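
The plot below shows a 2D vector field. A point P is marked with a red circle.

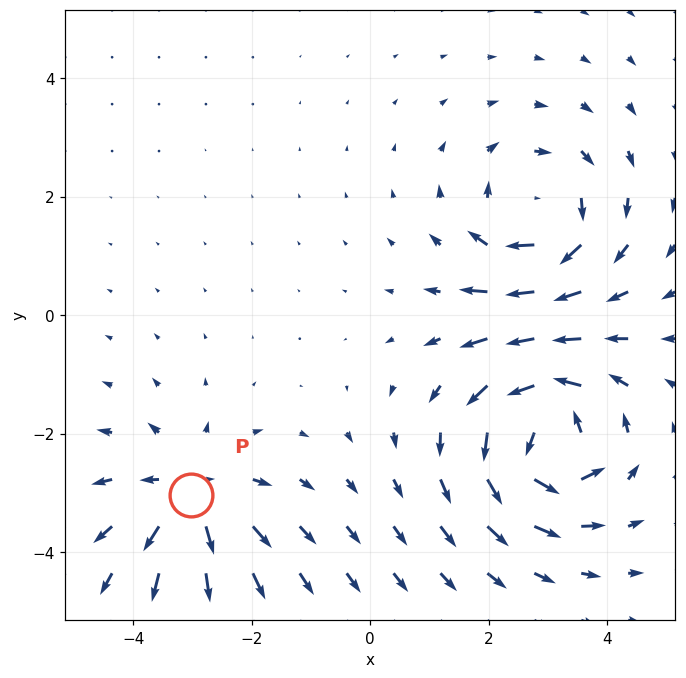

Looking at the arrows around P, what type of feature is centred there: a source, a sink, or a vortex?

At P (-3.0, -3.0) the arrows spread outward. Divergence about +4, curl ≈0 — positive divergence with near-zero curl is a source.

source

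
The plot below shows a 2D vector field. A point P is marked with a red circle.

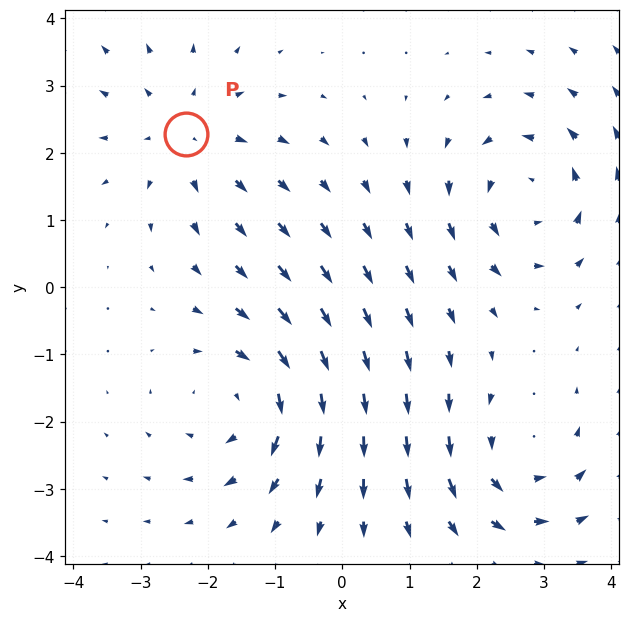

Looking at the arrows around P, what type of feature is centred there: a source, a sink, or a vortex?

At P (-2.3, 2.3) the arrows spread outward. Divergence about +3, curl ≈0 — positive divergence with near-zero curl is a source.

source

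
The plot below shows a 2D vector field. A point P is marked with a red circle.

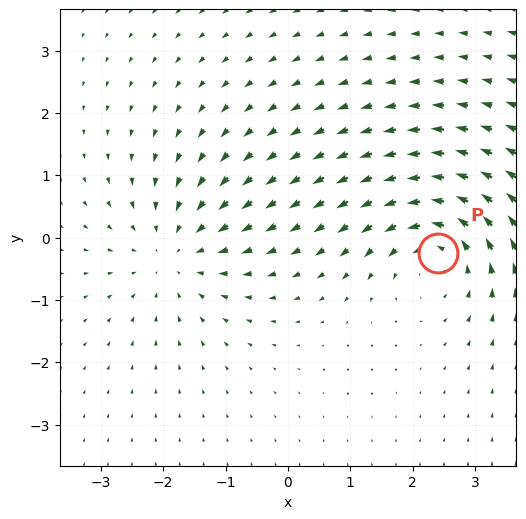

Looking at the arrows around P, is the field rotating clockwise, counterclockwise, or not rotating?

counterclockwise

Near P at (2.4, -0.2) the arrows circulate counterclockwise. The curl (z-component) there is about +5; positive curl means counterclockwise rotation.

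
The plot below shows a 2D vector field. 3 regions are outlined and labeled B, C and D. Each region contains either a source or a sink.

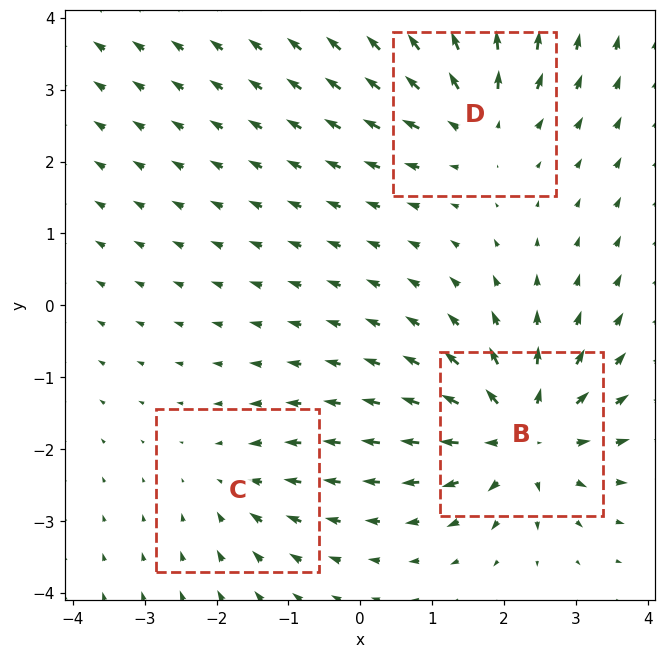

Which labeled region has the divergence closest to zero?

C

Divergence at each region's feature centre — B: about +6, C: about -2, D: about +4. Region C is closest to zero.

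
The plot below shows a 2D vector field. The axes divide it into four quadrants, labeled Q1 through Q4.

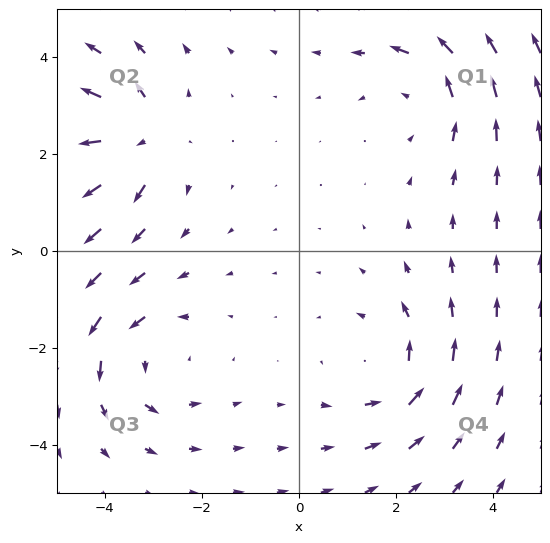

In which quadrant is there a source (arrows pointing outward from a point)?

Q2

The source sits at approximately (-3.3, 2.4), which lies in quadrant Q2. The divergence there is about +6, positive as expected for a source.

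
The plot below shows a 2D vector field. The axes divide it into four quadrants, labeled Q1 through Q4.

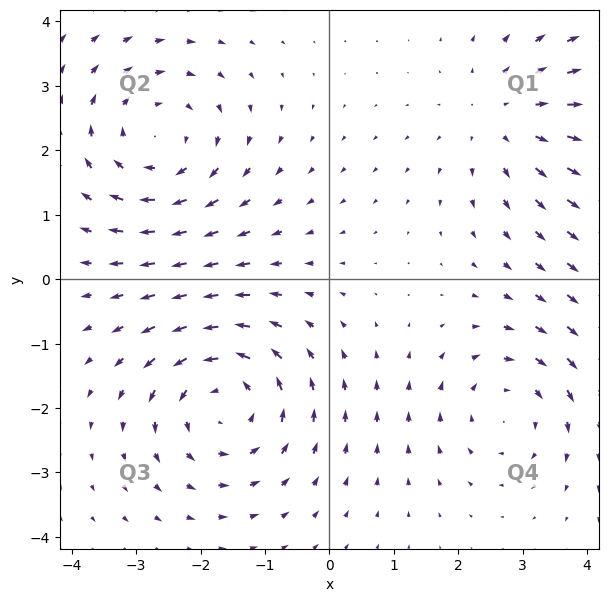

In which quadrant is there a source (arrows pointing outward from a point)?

Q1

The source sits at approximately (2.8, 2.5), which lies in quadrant Q1. The divergence there is about +3, positive as expected for a source.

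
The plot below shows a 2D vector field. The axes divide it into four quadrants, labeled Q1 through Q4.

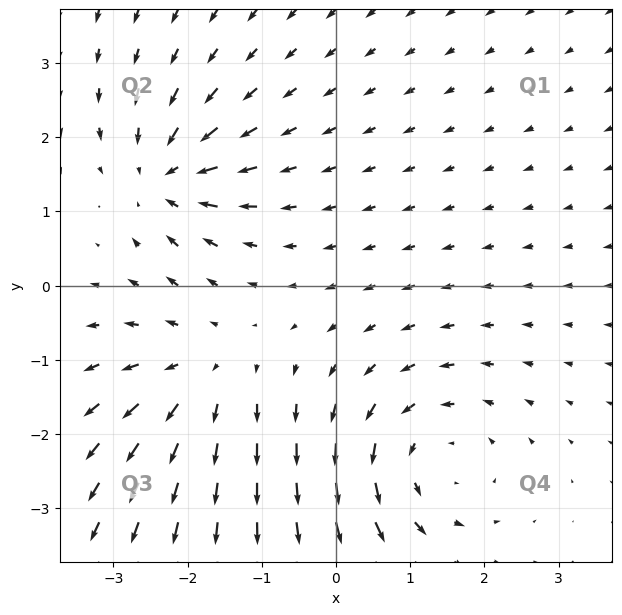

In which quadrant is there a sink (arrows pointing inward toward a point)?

The sink sits at approximately (-2.3, 1.5), which lies in quadrant Q2. The divergence there is about -4, negative as expected for a sink.

Q2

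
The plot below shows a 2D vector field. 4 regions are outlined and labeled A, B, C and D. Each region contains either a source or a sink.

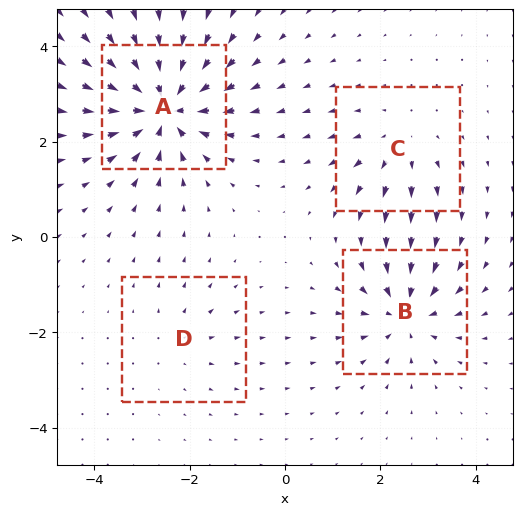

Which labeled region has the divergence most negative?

Divergence at each region's feature centre — A: about -9, B: about -6, C: about +4, D: about +2. Region A is most negative.

A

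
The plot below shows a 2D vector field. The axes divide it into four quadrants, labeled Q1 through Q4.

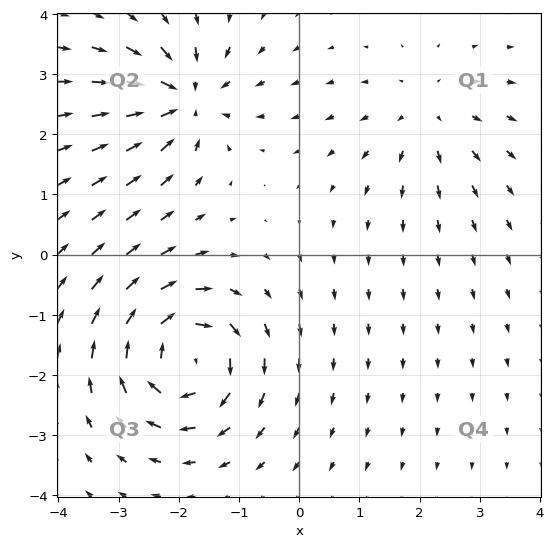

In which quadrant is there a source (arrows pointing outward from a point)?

The source sits at approximately (2.1, 2.3), which lies in quadrant Q1. The divergence there is about +3, positive as expected for a source.

Q1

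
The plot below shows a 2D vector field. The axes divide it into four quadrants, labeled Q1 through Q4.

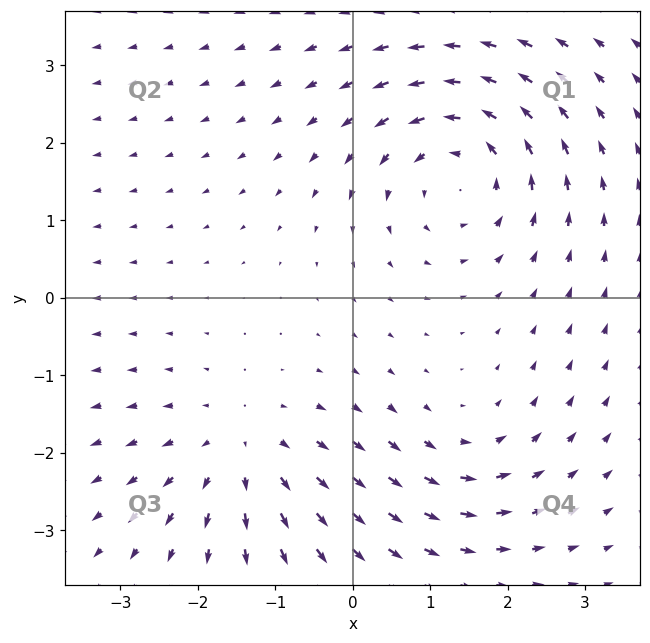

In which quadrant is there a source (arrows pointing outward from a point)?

Q3

The source sits at approximately (-1.4, -2.0), which lies in quadrant Q3. The divergence there is about +3, positive as expected for a source.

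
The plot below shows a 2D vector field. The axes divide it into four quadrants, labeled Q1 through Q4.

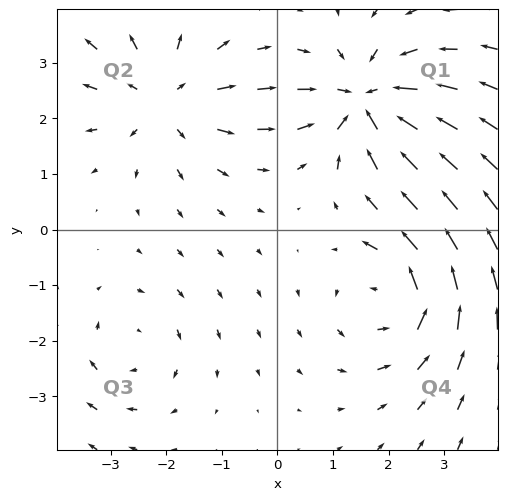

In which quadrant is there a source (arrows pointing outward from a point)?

Q2

The source sits at approximately (-2.0, 2.4), which lies in quadrant Q2. The divergence there is about +4, positive as expected for a source.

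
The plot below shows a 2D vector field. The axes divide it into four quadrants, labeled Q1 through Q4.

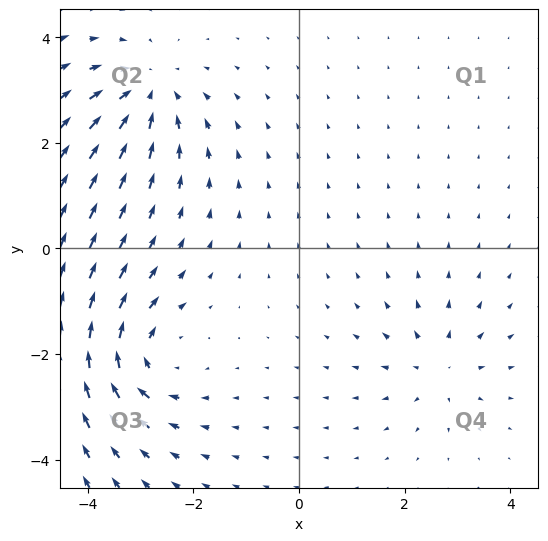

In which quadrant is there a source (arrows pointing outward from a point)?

Q4

The source sits at approximately (2.6, -2.2), which lies in quadrant Q4. The divergence there is about +3, positive as expected for a source.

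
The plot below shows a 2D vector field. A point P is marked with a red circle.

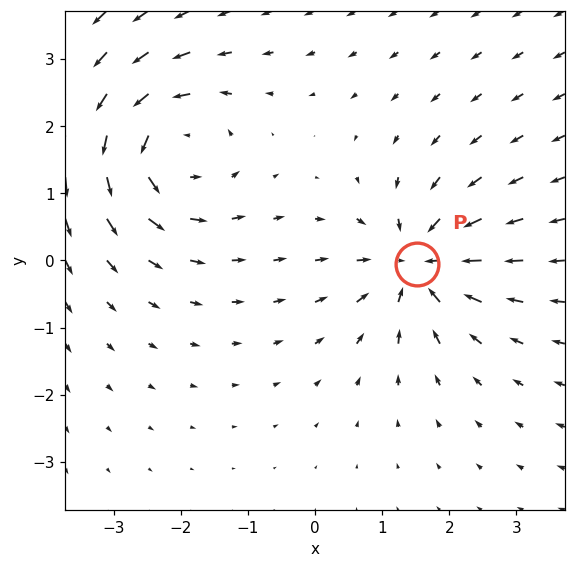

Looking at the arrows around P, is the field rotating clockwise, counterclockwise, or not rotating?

not rotating

Near P at (1.5, -0.1) the arrows show no circulation. The curl there is ≈0.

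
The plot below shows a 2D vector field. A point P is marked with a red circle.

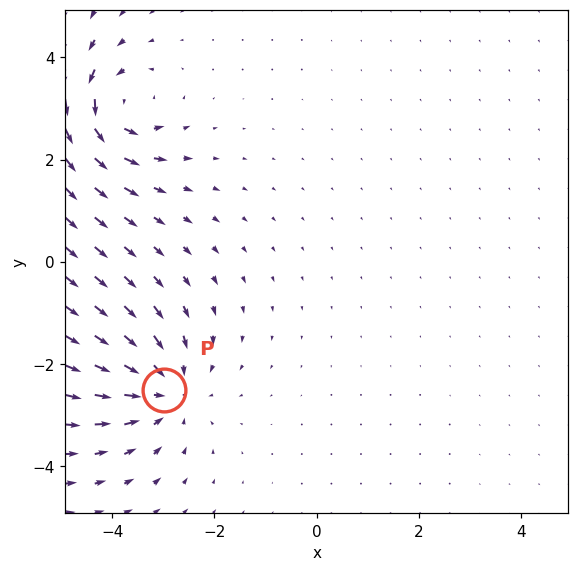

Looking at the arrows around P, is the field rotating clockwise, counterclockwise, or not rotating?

not rotating

Near P at (-3.0, -2.5) the arrows show no circulation. The curl there is ≈0.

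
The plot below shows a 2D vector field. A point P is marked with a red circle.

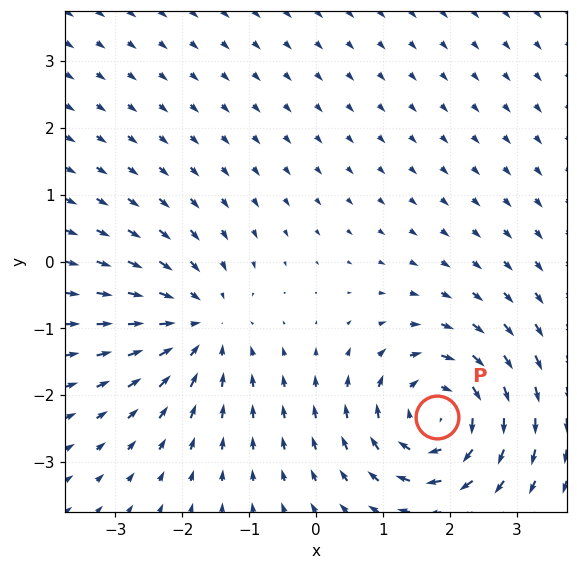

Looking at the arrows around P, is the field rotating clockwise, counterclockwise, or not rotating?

Near P at (1.8, -2.3) the arrows circulate clockwise. The curl (z-component) there is about -5; negative curl means clockwise rotation.

clockwise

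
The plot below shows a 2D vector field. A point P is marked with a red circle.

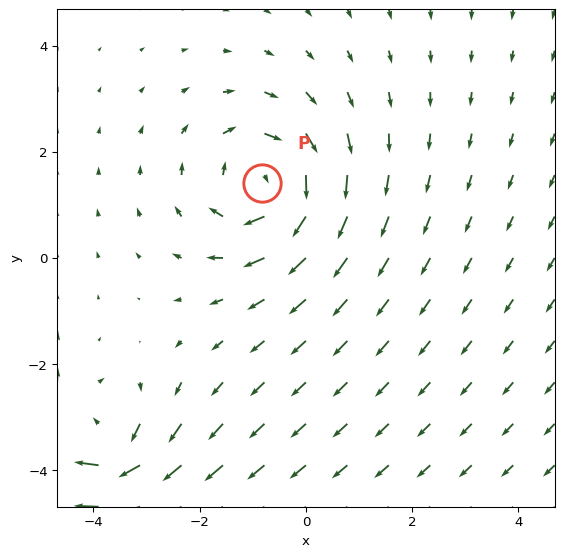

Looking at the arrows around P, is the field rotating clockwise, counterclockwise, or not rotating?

Near P at (-0.8, 1.4) the arrows circulate clockwise. The curl (z-component) there is about -4; negative curl means clockwise rotation.

clockwise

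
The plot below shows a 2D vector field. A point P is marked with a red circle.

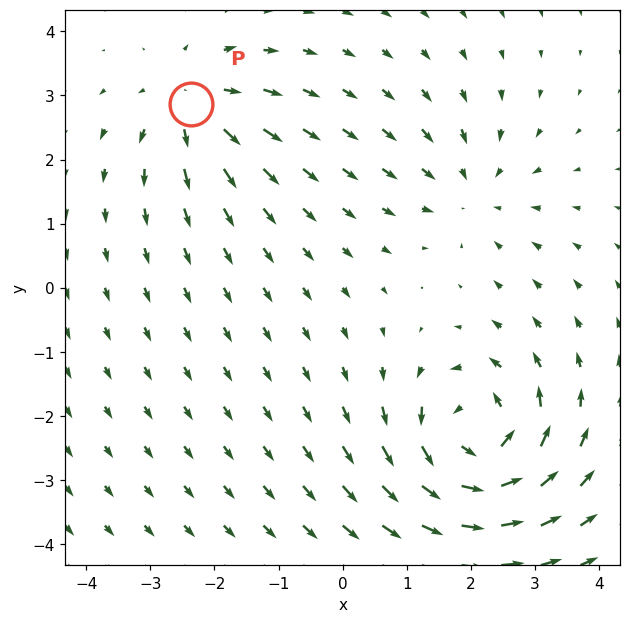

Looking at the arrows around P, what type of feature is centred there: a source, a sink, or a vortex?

At P (-2.4, 2.9) the arrows spread outward. Divergence about +4, curl ≈0 — positive divergence with near-zero curl is a source.

source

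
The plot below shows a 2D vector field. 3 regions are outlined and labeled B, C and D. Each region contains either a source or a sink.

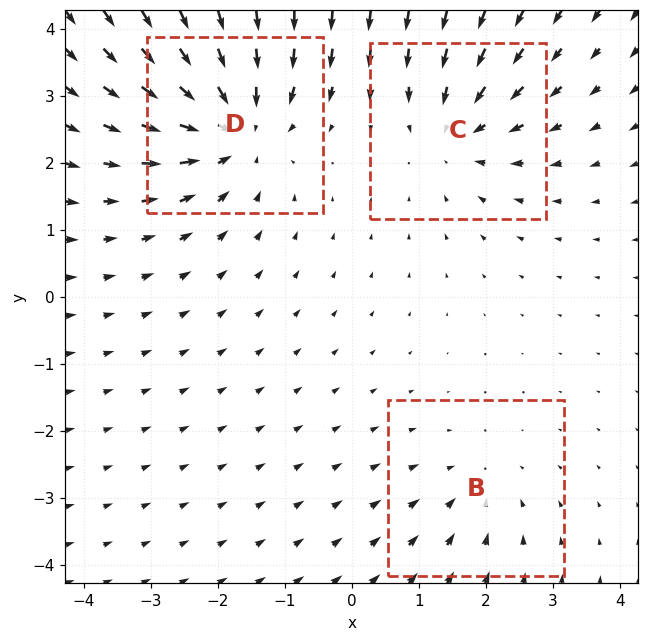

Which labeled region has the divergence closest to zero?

Divergence at each region's feature centre — B: about -2, C: about -3, D: about -5. Region B is closest to zero.

B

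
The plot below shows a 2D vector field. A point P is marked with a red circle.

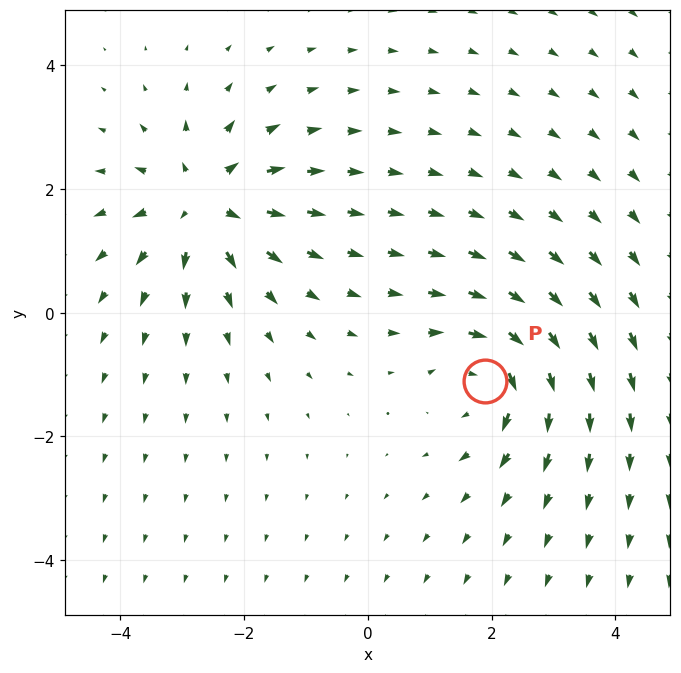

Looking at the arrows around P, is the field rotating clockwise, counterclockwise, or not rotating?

Near P at (1.9, -1.1) the arrows circulate clockwise. The curl (z-component) there is about -4; negative curl means clockwise rotation.

clockwise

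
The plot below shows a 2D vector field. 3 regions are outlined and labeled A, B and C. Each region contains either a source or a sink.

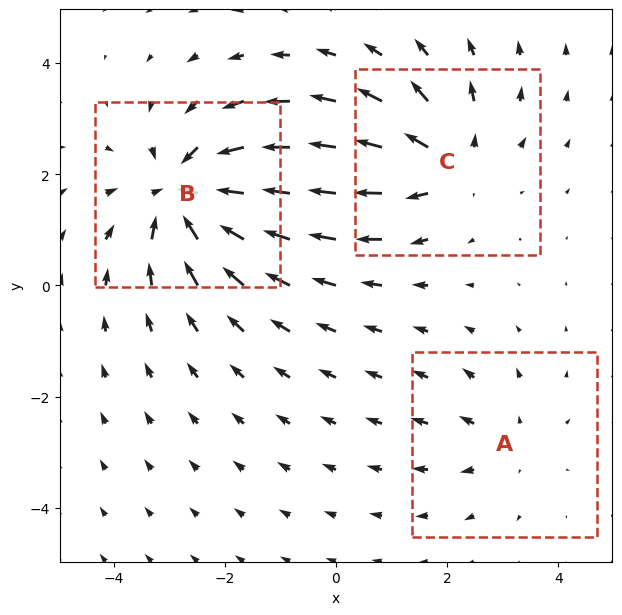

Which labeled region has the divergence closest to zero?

Divergence at each region's feature centre — A: about +2, B: about -5, C: about +3. Region A is closest to zero.

A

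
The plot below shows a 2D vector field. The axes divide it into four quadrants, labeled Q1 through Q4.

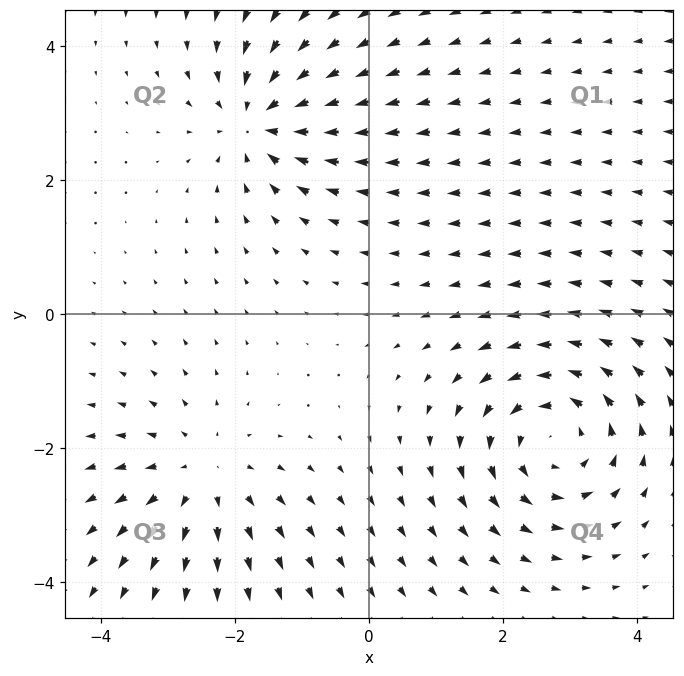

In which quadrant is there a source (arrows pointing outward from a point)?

The source sits at approximately (-2.5, -2.4), which lies in quadrant Q3. The divergence there is about +3, positive as expected for a source.

Q3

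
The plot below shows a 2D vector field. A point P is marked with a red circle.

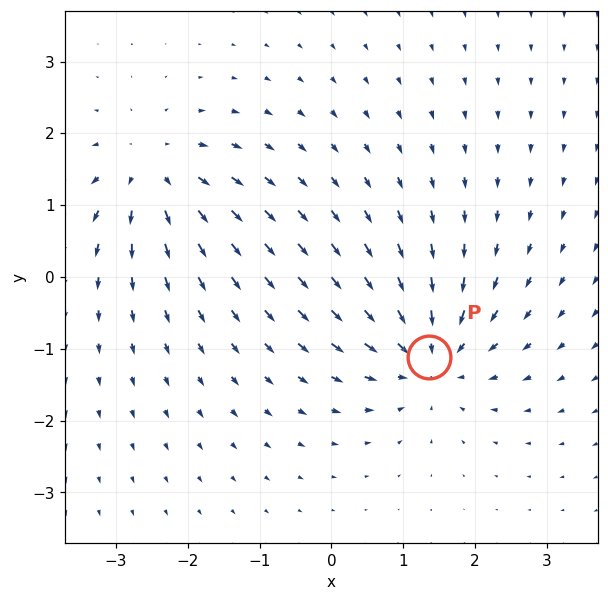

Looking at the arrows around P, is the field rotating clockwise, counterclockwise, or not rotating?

not rotating

Near P at (1.4, -1.1) the arrows show no circulation. The curl there is ≈0.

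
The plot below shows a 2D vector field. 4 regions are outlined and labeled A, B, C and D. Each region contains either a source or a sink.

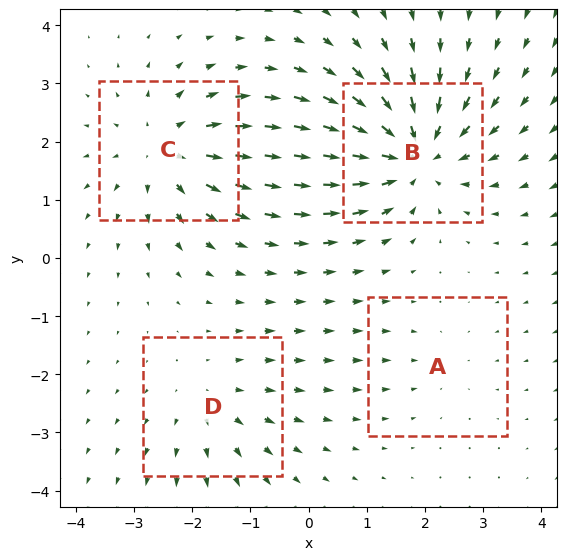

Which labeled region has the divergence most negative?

B

Divergence at each region's feature centre — A: about -2, B: about -6, C: about +5, D: about +3. Region B is most negative.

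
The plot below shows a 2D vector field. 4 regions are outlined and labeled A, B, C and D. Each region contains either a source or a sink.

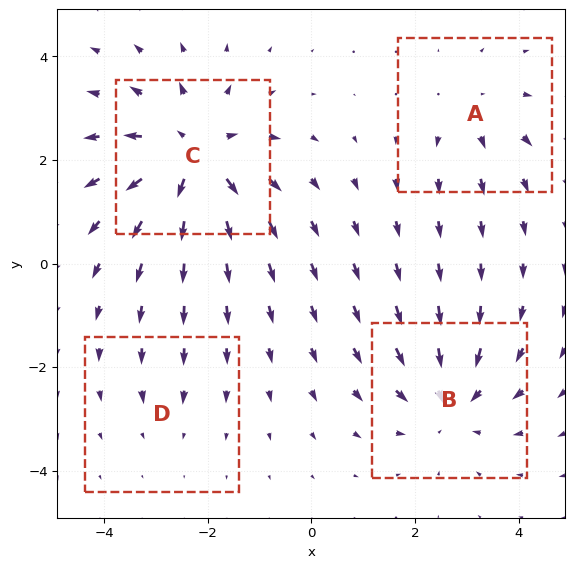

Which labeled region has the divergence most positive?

C

Divergence at each region's feature centre — A: about +3, B: about -5, C: about +7, D: about -2. Region C is most positive.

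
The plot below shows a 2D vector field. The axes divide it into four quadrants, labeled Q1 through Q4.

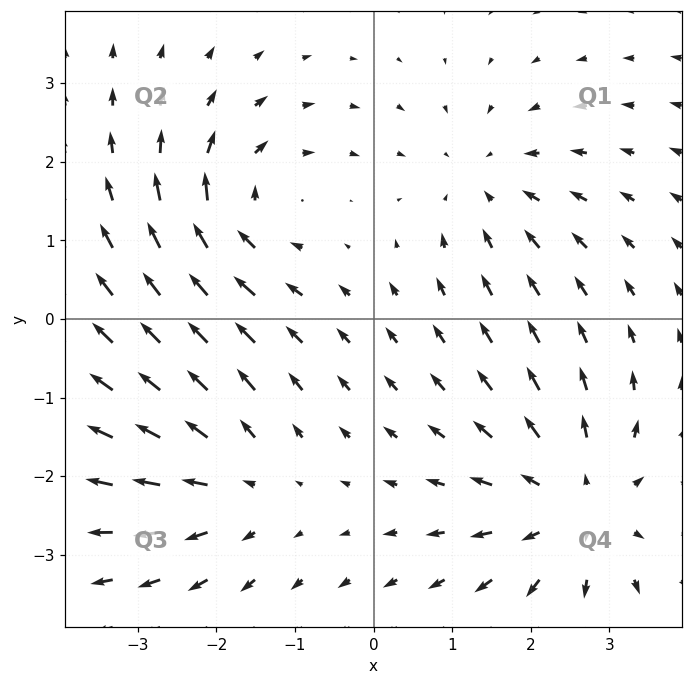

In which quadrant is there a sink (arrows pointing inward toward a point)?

Q1

The sink sits at approximately (1.5, 1.7), which lies in quadrant Q1. The divergence there is about -3, negative as expected for a sink.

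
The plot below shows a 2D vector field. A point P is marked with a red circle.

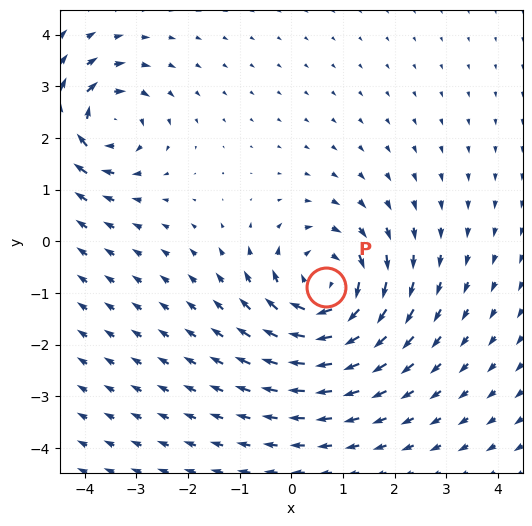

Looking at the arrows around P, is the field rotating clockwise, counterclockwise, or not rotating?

Near P at (0.7, -0.9) the arrows circulate clockwise. The curl (z-component) there is about -4; negative curl means clockwise rotation.

clockwise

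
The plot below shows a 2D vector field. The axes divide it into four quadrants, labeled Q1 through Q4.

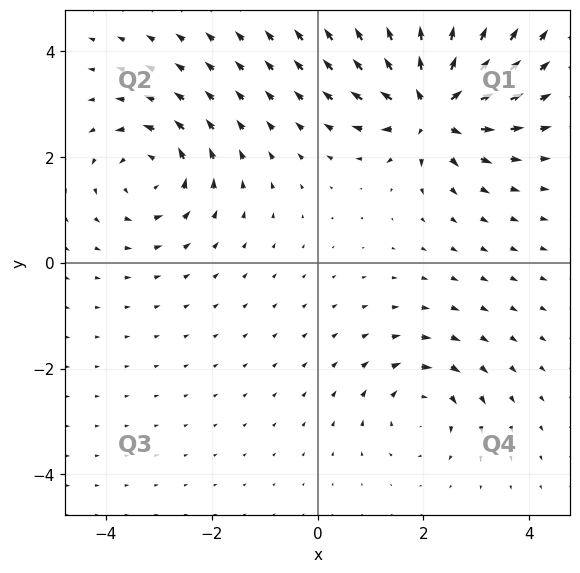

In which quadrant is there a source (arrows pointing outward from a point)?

Q1

The source sits at approximately (2.2, 3.0), which lies in quadrant Q1. The divergence there is about +7, positive as expected for a source.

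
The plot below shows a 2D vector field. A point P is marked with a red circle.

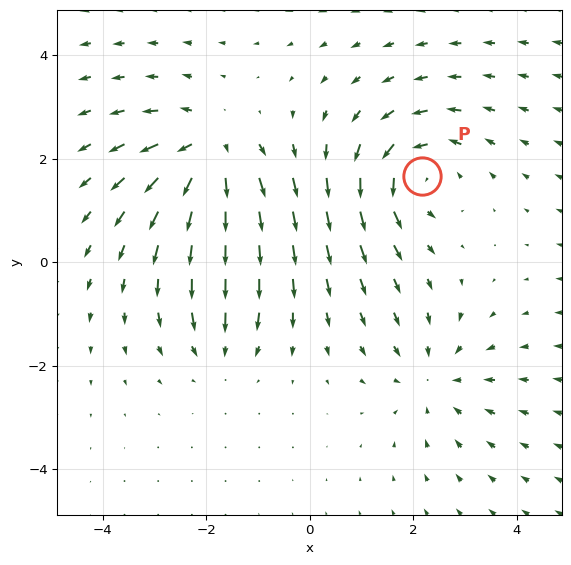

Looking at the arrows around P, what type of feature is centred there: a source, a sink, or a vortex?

vortex

At P (2.2, 1.7) the arrows circulate counterclockwise. Divergence ≈0, curl about +5 — near-zero divergence with nonzero curl is a vortex.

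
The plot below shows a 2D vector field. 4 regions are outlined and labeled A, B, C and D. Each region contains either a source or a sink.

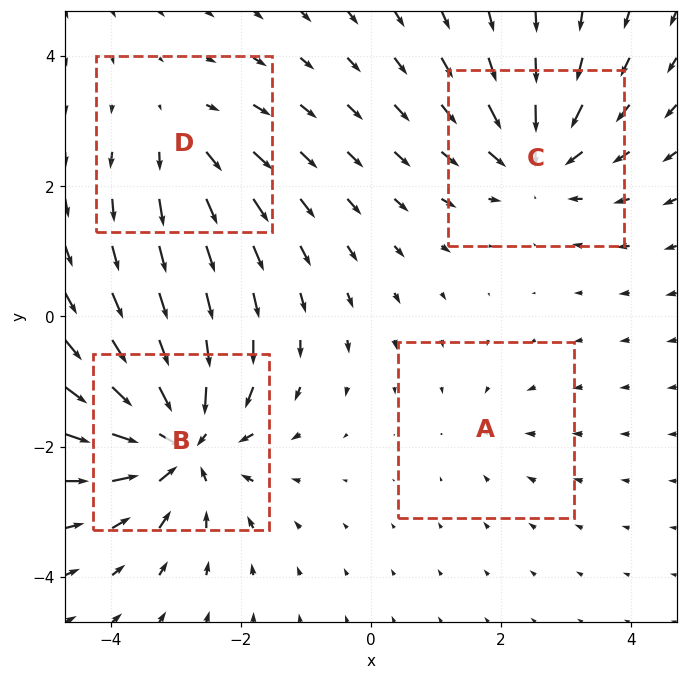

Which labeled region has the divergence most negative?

B

Divergence at each region's feature centre — A: about -2, B: about -7, C: about -5, D: about +3. Region B is most negative.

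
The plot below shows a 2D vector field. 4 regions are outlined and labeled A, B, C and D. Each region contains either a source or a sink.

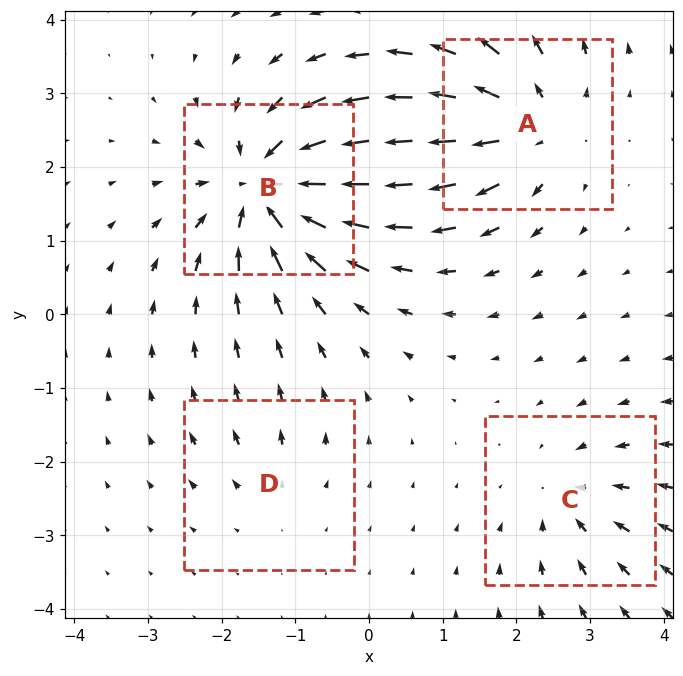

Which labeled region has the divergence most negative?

B

Divergence at each region's feature centre — A: about +6, B: about -9, C: about -4, D: about +2. Region B is most negative.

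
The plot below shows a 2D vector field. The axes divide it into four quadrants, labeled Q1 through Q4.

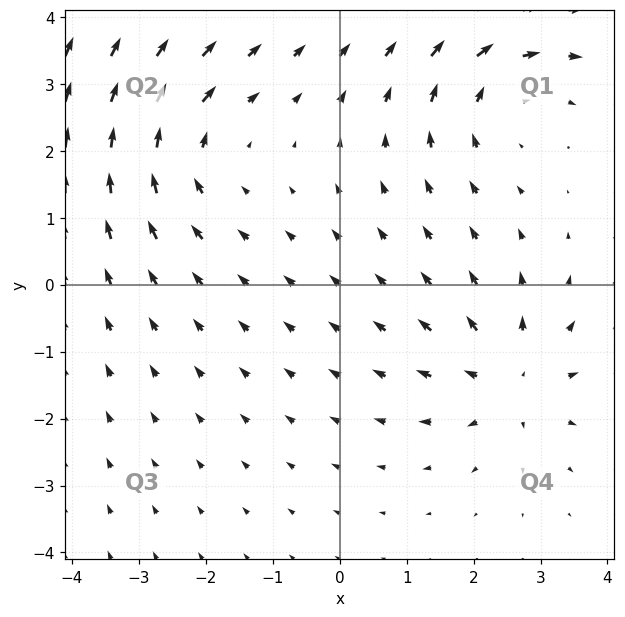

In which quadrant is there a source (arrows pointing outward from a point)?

The source sits at approximately (2.5, -1.4), which lies in quadrant Q4. The divergence there is about +4, positive as expected for a source.

Q4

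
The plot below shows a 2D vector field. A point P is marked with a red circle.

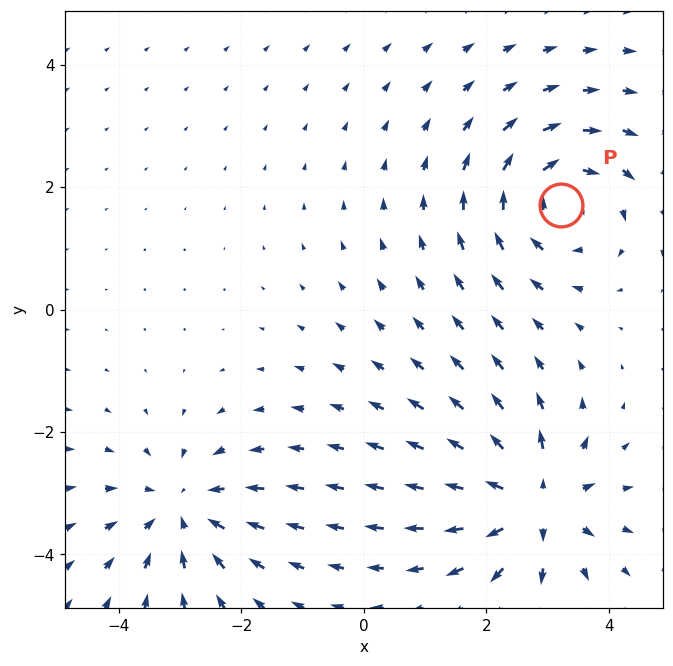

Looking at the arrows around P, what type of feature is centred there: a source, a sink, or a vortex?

At P (3.2, 1.7) the arrows circulate clockwise. Divergence ≈0, curl about -4 — near-zero divergence with nonzero curl is a vortex.

vortex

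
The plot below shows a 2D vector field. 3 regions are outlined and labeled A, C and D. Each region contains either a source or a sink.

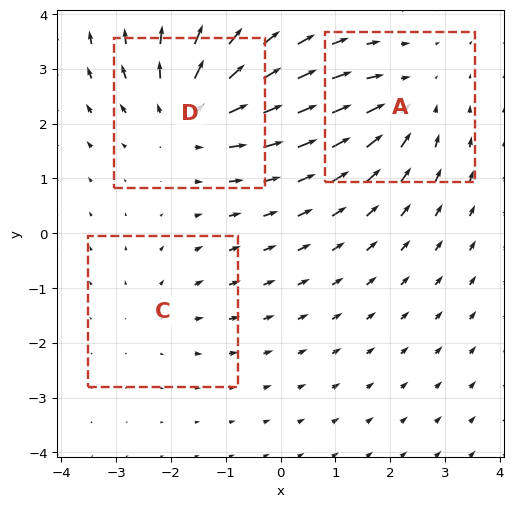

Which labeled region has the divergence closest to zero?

C

Divergence at each region's feature centre — A: about -3, C: about +2, D: about +4. Region C is closest to zero.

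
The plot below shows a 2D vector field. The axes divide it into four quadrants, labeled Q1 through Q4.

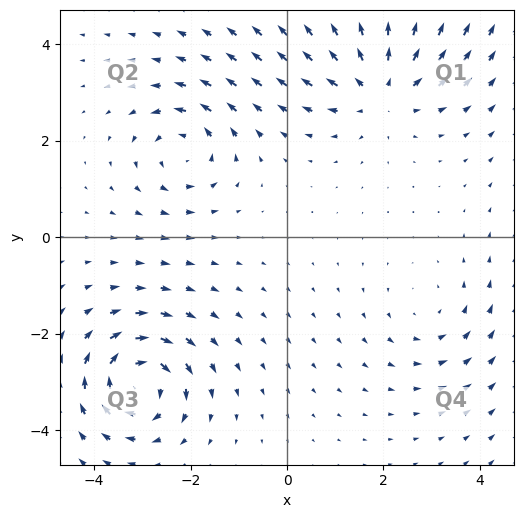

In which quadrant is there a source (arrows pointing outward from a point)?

The source sits at approximately (1.9, 3.1), which lies in quadrant Q1. The divergence there is about +4, positive as expected for a source.

Q1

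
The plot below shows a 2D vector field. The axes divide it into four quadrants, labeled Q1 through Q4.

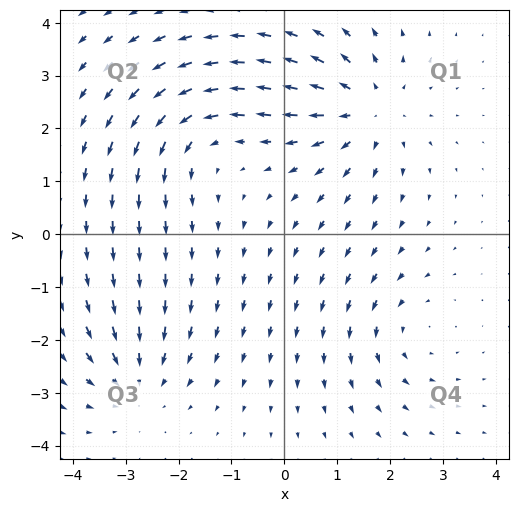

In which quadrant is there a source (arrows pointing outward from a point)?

Q1

The source sits at approximately (1.6, 2.4), which lies in quadrant Q1. The divergence there is about +4, positive as expected for a source.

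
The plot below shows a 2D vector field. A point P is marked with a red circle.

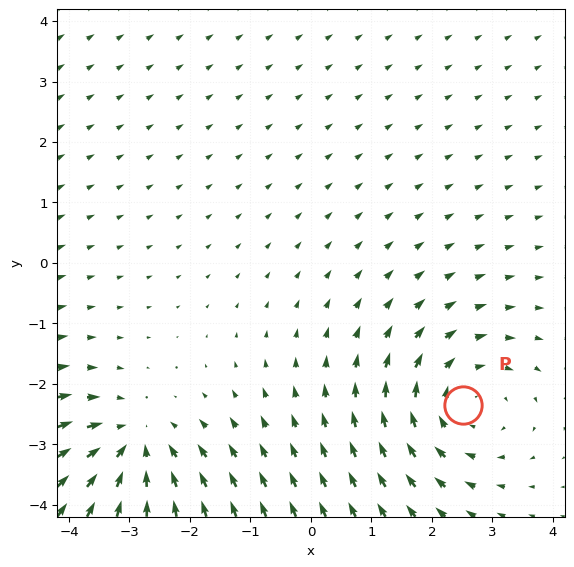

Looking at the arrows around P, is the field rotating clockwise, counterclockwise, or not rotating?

Near P at (2.5, -2.4) the arrows circulate clockwise. The curl (z-component) there is about -3; negative curl means clockwise rotation.

clockwise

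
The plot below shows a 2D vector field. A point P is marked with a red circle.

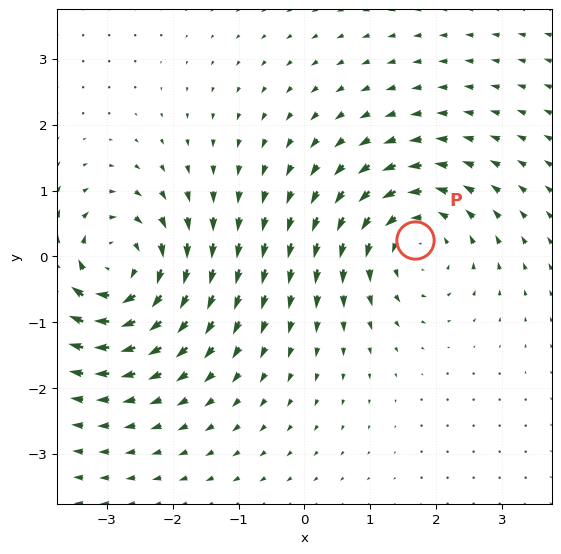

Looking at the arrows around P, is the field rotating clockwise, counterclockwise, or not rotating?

Near P at (1.7, 0.2) the arrows circulate counterclockwise. The curl (z-component) there is about +4; positive curl means counterclockwise rotation.

counterclockwise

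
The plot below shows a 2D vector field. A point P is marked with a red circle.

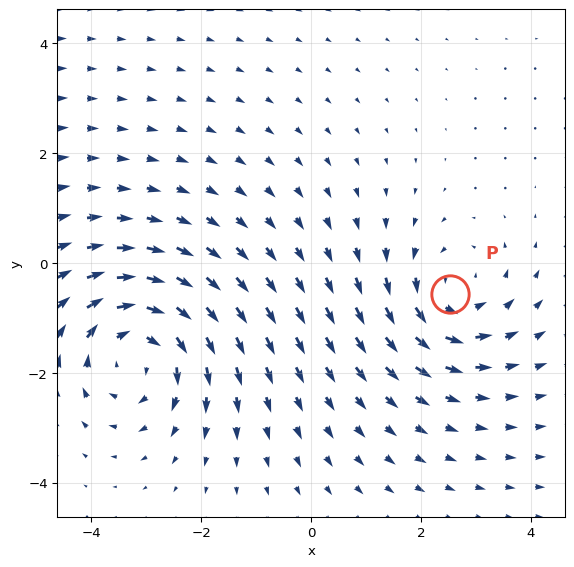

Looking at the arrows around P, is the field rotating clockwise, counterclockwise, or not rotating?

counterclockwise

Near P at (2.5, -0.6) the arrows circulate counterclockwise. The curl (z-component) there is about +3; positive curl means counterclockwise rotation.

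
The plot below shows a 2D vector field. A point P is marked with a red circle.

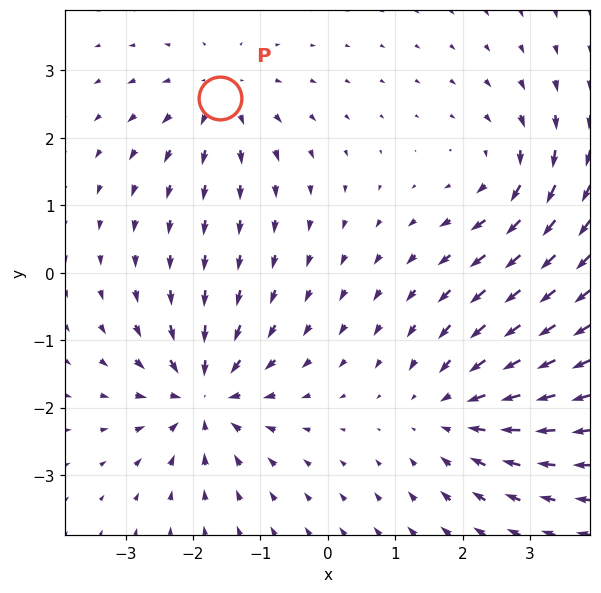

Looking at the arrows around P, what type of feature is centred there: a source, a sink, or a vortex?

source

At P (-1.6, 2.6) the arrows spread outward. Divergence about +3, curl ≈0 — positive divergence with near-zero curl is a source.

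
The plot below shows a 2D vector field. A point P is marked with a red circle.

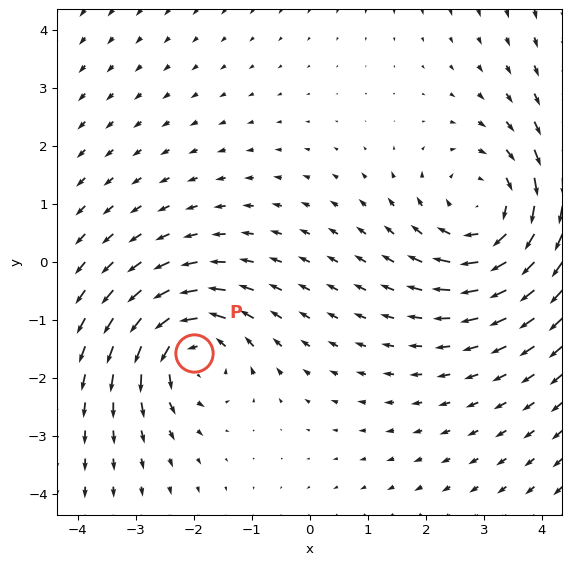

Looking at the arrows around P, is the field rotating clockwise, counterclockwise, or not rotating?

Near P at (-2.0, -1.6) the arrows circulate counterclockwise. The curl (z-component) there is about +4; positive curl means counterclockwise rotation.

counterclockwise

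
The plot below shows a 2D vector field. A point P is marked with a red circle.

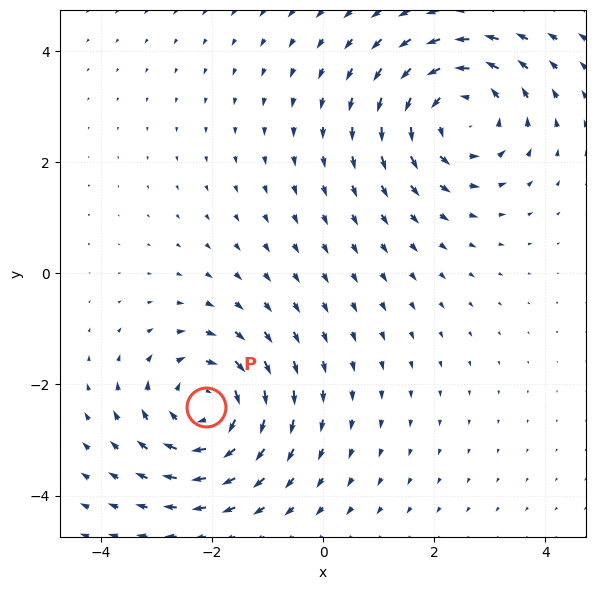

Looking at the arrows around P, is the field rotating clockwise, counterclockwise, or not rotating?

clockwise

Near P at (-2.1, -2.4) the arrows circulate clockwise. The curl (z-component) there is about -4; negative curl means clockwise rotation.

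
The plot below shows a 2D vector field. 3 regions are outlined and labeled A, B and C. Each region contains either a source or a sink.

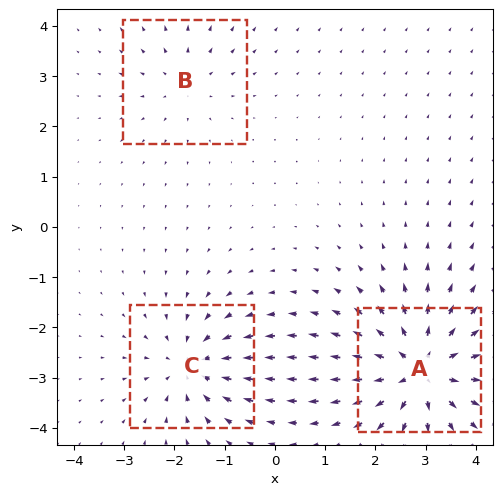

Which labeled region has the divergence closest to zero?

B

Divergence at each region's feature centre — A: about +6, B: about +3, C: about -4. Region B is closest to zero.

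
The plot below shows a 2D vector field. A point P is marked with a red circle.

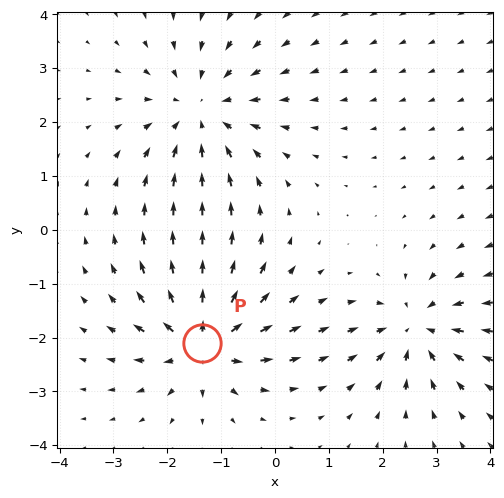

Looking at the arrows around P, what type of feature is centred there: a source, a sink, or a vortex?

At P (-1.3, -2.1) the arrows spread outward. Divergence about +4, curl ≈0 — positive divergence with near-zero curl is a source.

source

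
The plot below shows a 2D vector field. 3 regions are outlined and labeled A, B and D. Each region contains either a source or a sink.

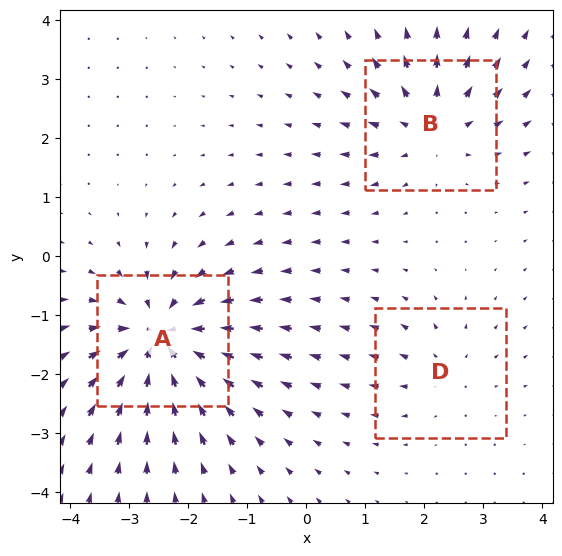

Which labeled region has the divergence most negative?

A

Divergence at each region's feature centre — A: about -6, B: about +4, D: about +2. Region A is most negative.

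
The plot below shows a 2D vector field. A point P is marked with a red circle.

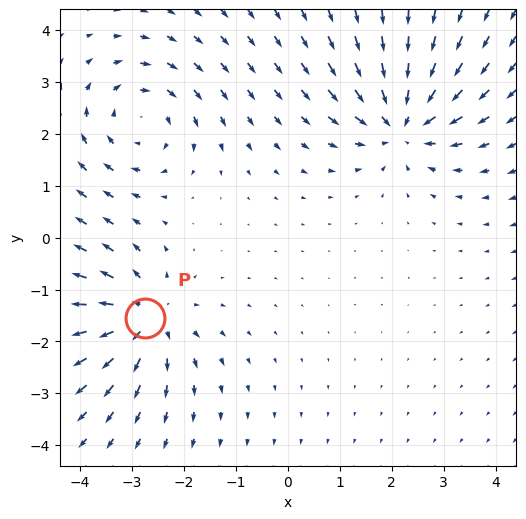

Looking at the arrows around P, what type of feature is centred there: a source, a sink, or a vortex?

At P (-2.7, -1.5) the arrows spread outward. Divergence about +5, curl ≈0 — positive divergence with near-zero curl is a source.

source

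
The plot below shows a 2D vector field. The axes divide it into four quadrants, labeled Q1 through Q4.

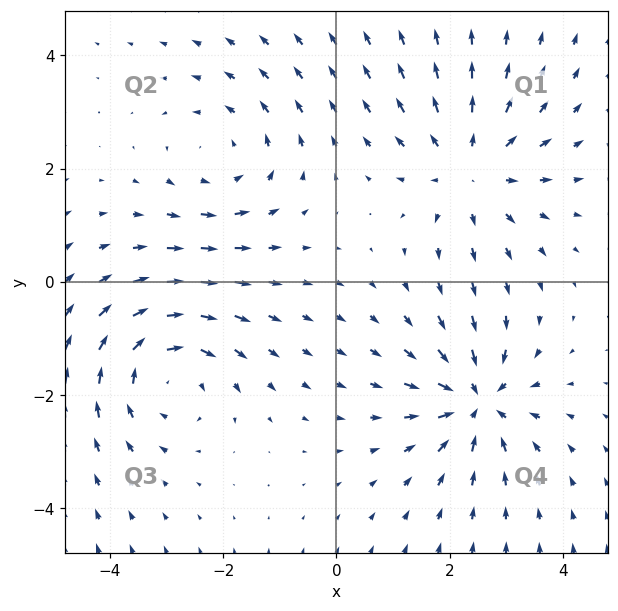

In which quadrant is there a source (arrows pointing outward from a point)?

The source sits at approximately (2.4, 2.0), which lies in quadrant Q1. The divergence there is about +4, positive as expected for a source.

Q1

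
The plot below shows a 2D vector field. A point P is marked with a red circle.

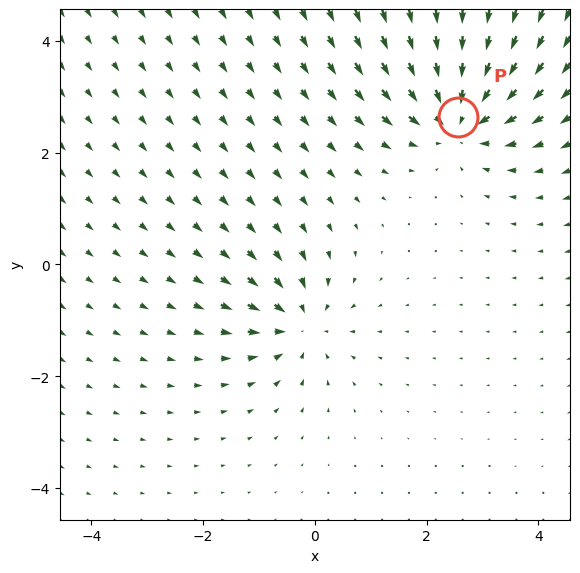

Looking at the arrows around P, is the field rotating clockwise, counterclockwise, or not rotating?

Near P at (2.6, 2.6) the arrows show no circulation. The curl there is ≈0.

not rotating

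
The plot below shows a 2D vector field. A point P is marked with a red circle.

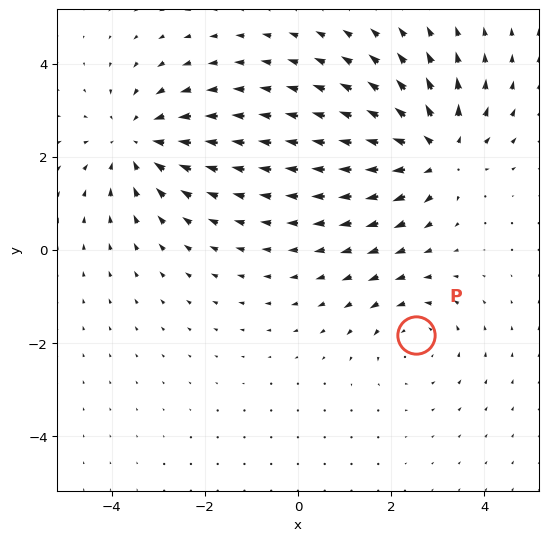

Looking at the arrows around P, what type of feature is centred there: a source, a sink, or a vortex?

At P (2.5, -1.8) the arrows circulate counterclockwise. Divergence ≈0, curl about +2 — near-zero divergence with nonzero curl is a vortex.

vortex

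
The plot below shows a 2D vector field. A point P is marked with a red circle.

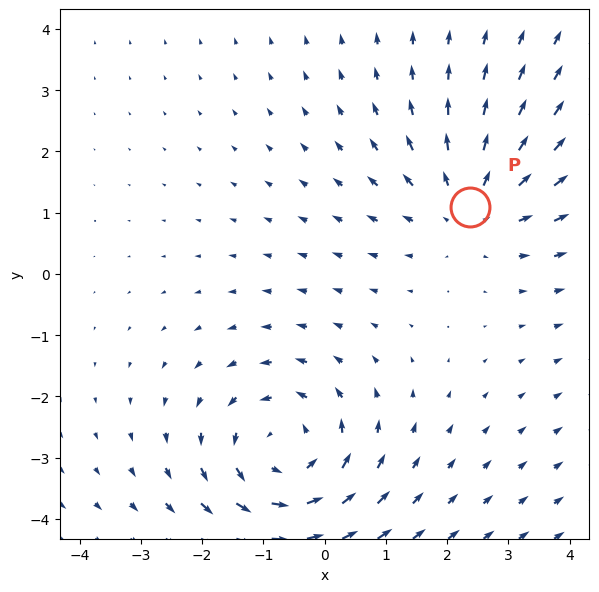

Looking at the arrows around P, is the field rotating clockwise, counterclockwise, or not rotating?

Near P at (2.4, 1.1) the arrows show no circulation. The curl there is ≈0.

not rotating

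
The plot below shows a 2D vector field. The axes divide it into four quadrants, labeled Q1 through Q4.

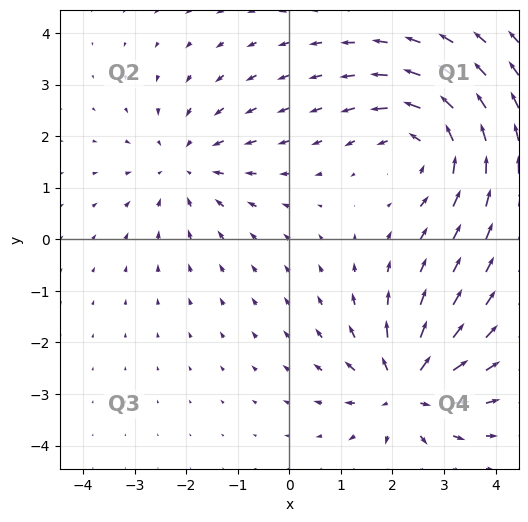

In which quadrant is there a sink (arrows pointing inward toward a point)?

Q2

The sink sits at approximately (-2.0, 1.4), which lies in quadrant Q2. The divergence there is about -3, negative as expected for a sink.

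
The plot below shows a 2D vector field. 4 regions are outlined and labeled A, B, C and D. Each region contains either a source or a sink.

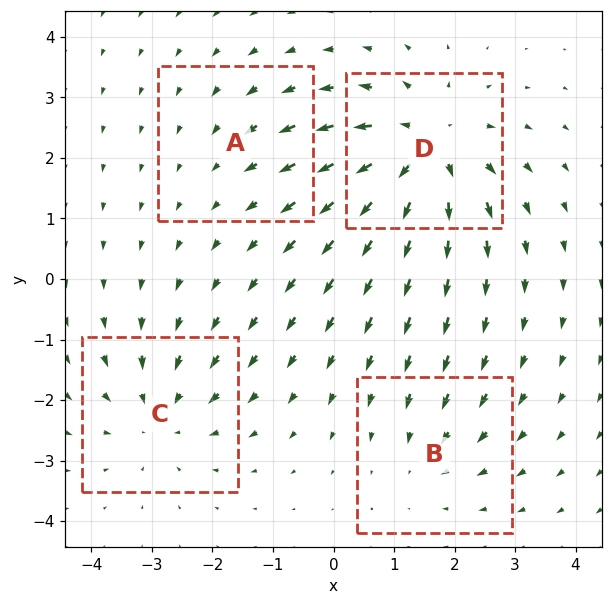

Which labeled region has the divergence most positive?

Divergence at each region's feature centre — A: about -2, B: about -3, C: about -4, D: about +7. Region D is most positive.

D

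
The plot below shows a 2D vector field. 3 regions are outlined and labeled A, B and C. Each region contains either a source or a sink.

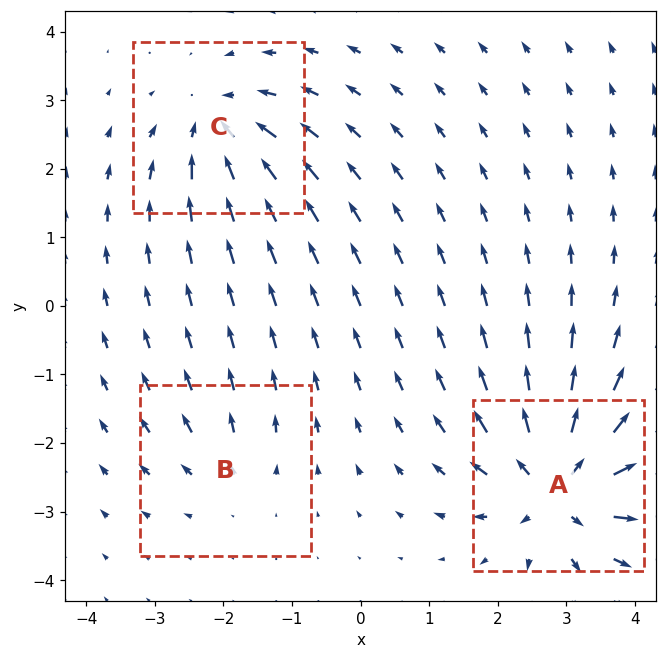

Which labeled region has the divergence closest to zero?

B

Divergence at each region's feature centre — A: about +6, B: about +2, C: about -4. Region B is closest to zero.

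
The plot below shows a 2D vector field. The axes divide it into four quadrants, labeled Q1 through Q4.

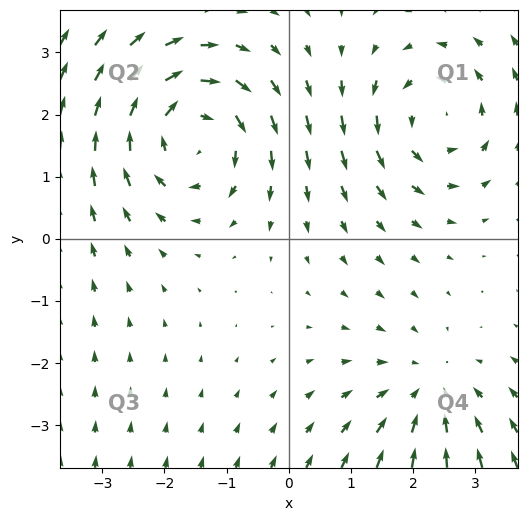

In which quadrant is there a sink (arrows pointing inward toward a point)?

Q4

The sink sits at approximately (2.3, -2.5), which lies in quadrant Q4. The divergence there is about -2, negative as expected for a sink.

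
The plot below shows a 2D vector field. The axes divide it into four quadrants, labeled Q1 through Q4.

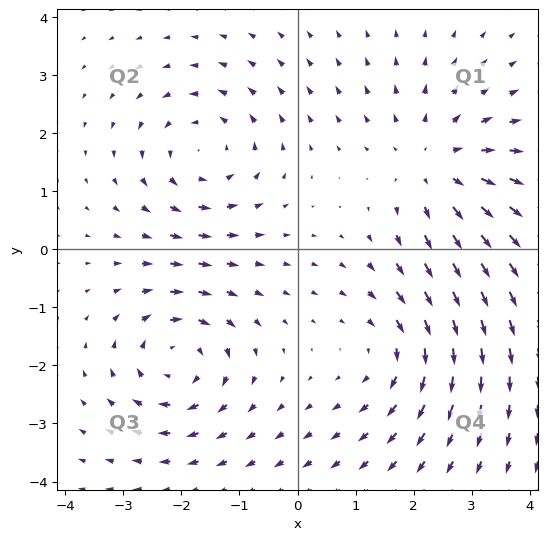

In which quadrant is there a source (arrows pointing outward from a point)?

Q1

The source sits at approximately (2.4, 1.5), which lies in quadrant Q1. The divergence there is about +3, positive as expected for a source.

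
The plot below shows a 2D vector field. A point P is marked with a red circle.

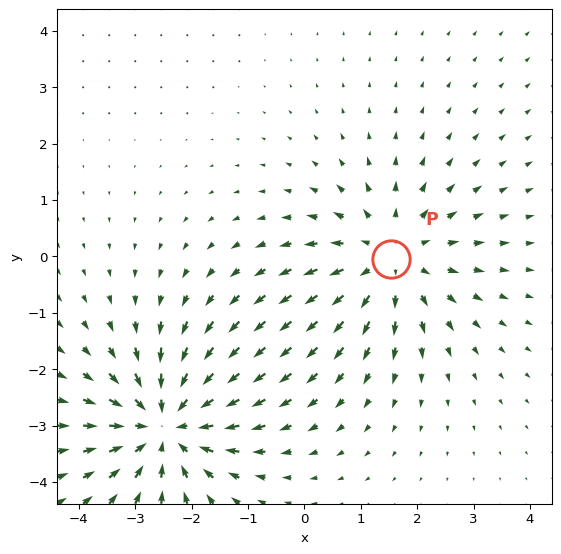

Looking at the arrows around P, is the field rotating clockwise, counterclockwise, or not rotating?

Near P at (1.5, -0.0) the arrows show no circulation. The curl there is ≈0.

not rotating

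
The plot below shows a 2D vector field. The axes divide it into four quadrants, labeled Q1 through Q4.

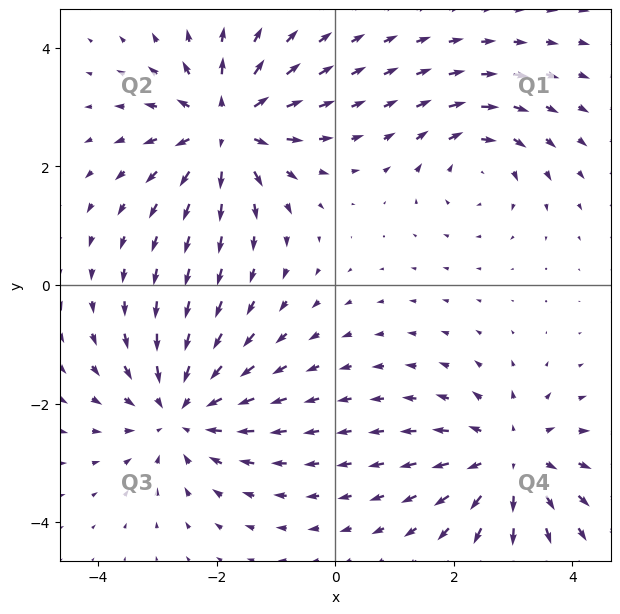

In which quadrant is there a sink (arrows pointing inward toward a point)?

The sink sits at approximately (-2.6, -2.1), which lies in quadrant Q3. The divergence there is about -4, negative as expected for a sink.

Q3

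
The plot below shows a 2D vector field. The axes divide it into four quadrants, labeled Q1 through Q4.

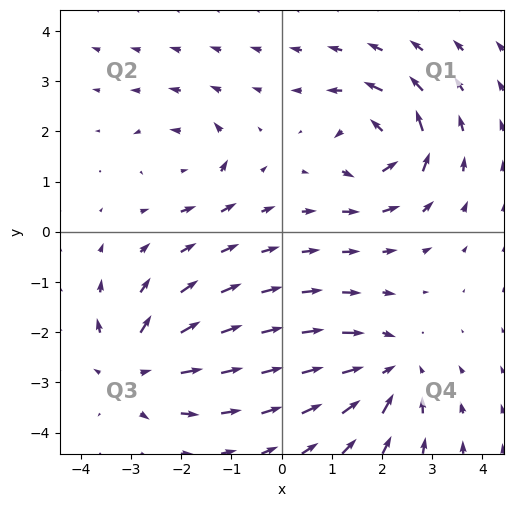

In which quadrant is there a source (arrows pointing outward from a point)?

Q3

The source sits at approximately (-2.9, -2.7), which lies in quadrant Q3. The divergence there is about +4, positive as expected for a source.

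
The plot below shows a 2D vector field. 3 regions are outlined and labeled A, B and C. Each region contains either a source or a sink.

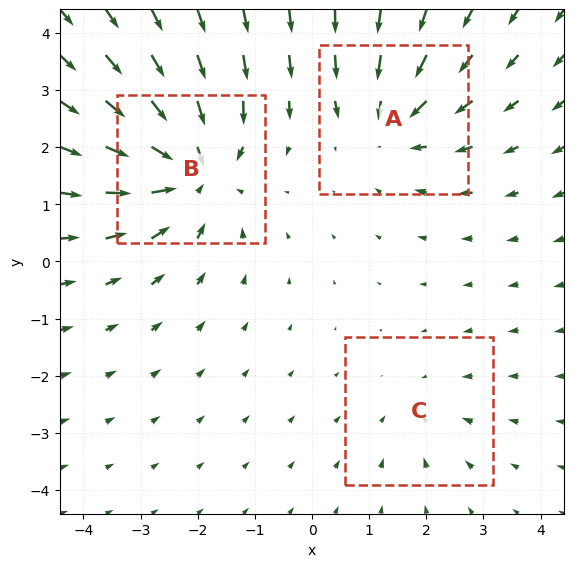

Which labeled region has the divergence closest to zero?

C

Divergence at each region's feature centre — A: about -3, B: about -5, C: about -2. Region C is closest to zero.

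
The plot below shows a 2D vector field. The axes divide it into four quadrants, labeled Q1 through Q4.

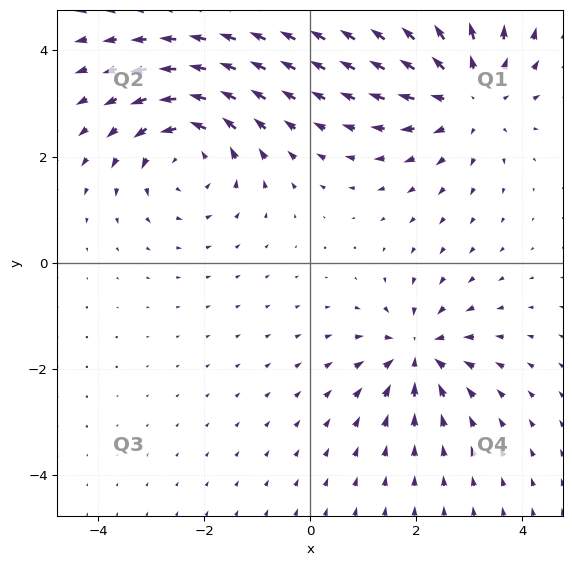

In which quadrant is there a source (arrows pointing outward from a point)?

The source sits at approximately (3.0, 3.2), which lies in quadrant Q1. The divergence there is about +4, positive as expected for a source.

Q1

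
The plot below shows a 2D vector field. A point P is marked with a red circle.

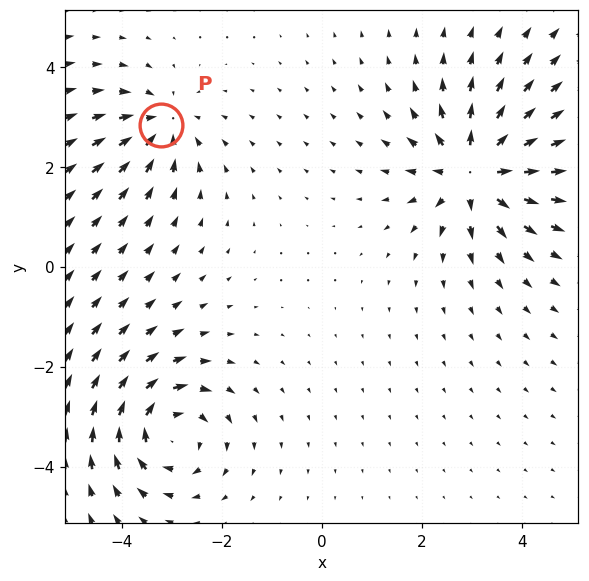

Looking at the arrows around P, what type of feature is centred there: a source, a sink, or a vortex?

sink

At P (-3.2, 2.8) the arrows converge inward. Divergence about -3, curl ≈0 — negative divergence with near-zero curl is a sink.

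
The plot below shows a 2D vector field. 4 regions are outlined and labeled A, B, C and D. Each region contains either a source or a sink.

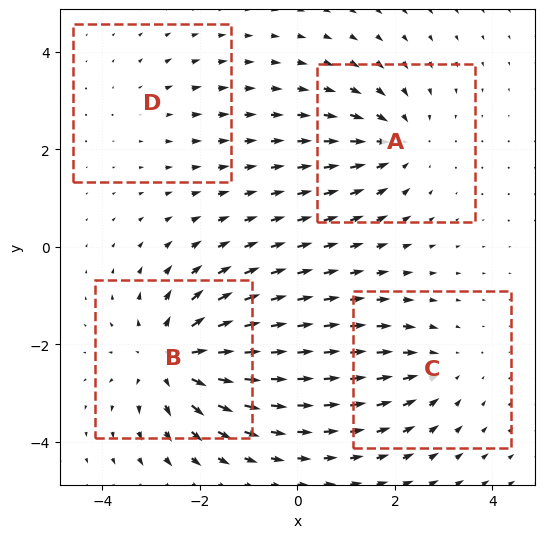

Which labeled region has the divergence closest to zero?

D

Divergence at each region's feature centre — A: about -4, B: about +7, C: about -3, D: about +2. Region D is closest to zero.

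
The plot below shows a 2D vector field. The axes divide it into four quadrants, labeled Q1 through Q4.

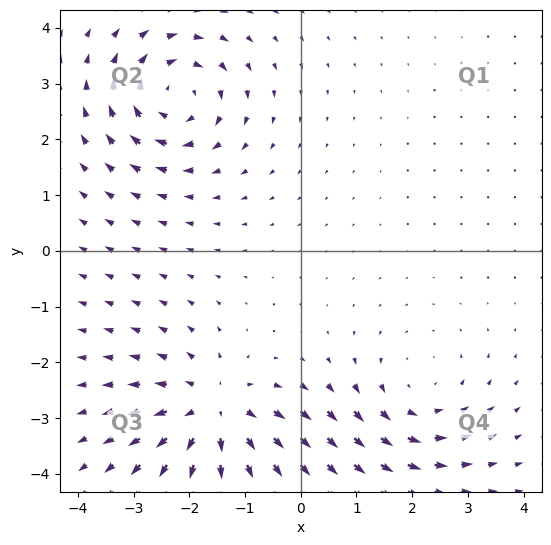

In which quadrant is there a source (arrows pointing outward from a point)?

The source sits at approximately (-1.5, -2.9), which lies in quadrant Q3. The divergence there is about +5, positive as expected for a source.

Q3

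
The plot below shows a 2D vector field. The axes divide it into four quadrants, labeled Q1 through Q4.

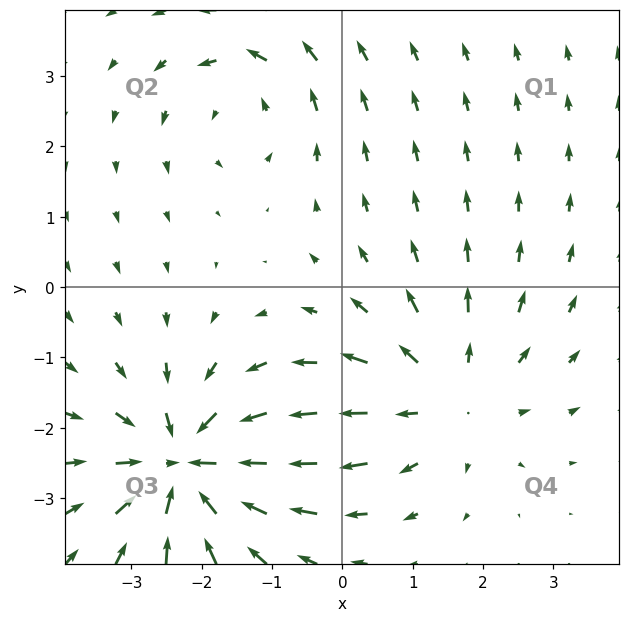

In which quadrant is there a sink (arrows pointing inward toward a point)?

The sink sits at approximately (-2.2, -2.5), which lies in quadrant Q3. The divergence there is about -6, negative as expected for a sink.

Q3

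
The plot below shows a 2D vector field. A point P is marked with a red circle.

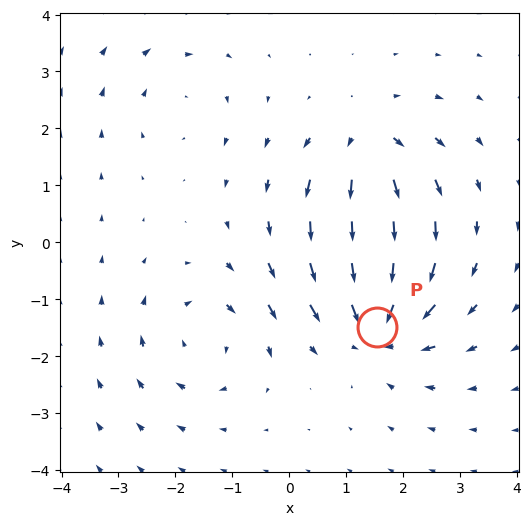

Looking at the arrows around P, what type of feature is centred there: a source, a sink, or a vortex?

At P (1.5, -1.5) the arrows converge inward. Divergence about -6, curl ≈0 — negative divergence with near-zero curl is a sink.

sink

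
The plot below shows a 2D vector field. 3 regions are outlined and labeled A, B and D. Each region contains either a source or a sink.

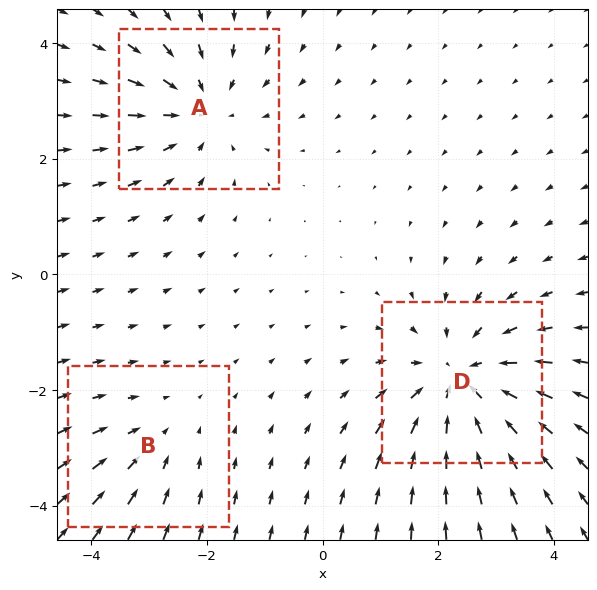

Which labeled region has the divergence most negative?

Divergence at each region's feature centre — A: about -3, B: about -2, D: about -4. Region D is most negative.

D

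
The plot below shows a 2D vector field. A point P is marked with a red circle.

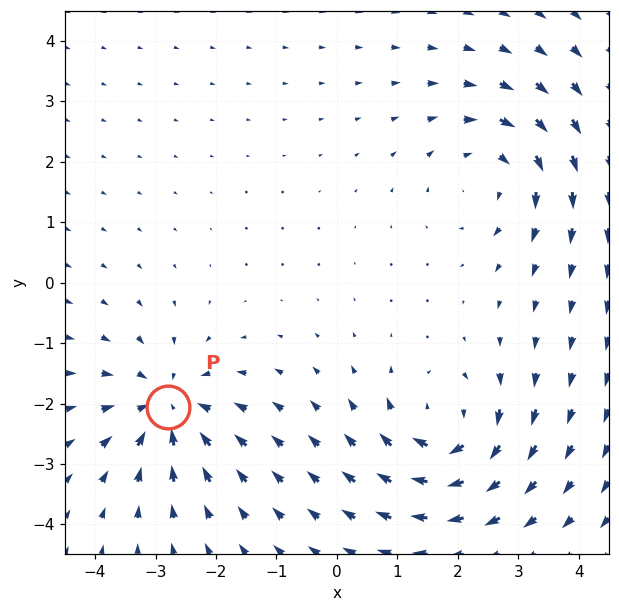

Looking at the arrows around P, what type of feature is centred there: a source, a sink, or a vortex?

sink

At P (-2.8, -2.1) the arrows converge inward. Divergence about -5, curl ≈0 — negative divergence with near-zero curl is a sink.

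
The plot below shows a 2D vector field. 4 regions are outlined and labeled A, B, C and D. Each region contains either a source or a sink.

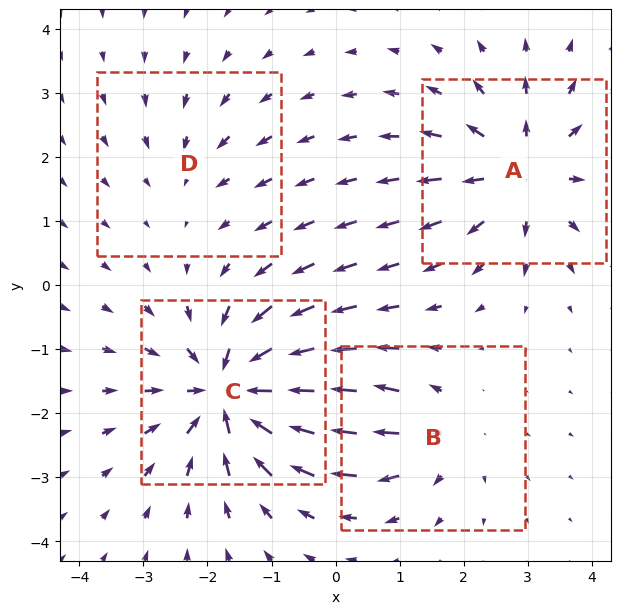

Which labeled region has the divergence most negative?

Divergence at each region's feature centre — A: about +5, B: about +3, C: about -7, D: about -2. Region C is most negative.

C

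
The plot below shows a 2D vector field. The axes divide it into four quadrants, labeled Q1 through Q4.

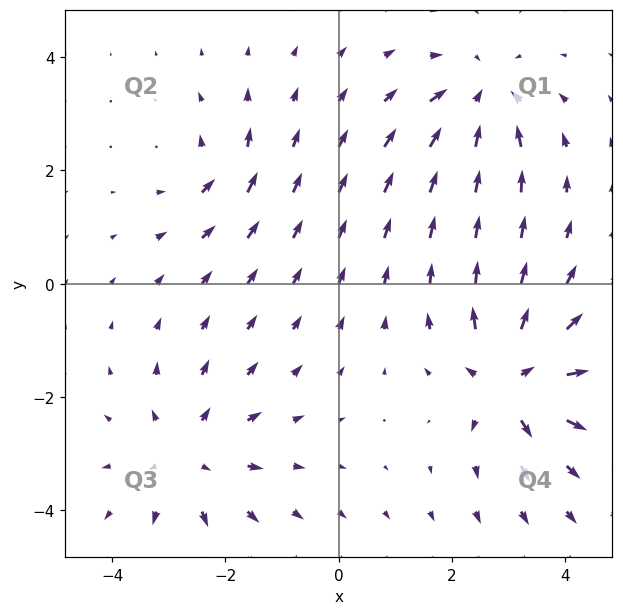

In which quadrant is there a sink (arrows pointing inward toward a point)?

Q1

The sink sits at approximately (2.5, 3.3), which lies in quadrant Q1. The divergence there is about -5, negative as expected for a sink.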